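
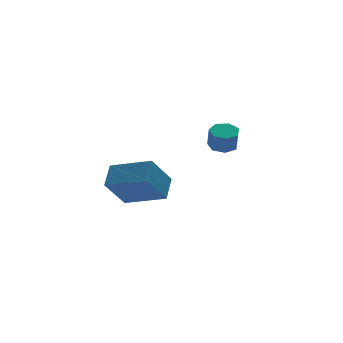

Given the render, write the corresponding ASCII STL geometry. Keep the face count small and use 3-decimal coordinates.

solid 
facet normal -0.598 -0.277 0.752
outer loop
vertex -2.161 -1.032 2.22
vertex -3.454 0.311 1.685
vertex -2.707 -1.852 1.484
endloop
endfacet
facet normal 0.667 -0.692 0.276
outer loop
vertex -1.666 -1.371 0.175
vertex -2.161 -1.032 2.22
vertex -2.707 -1.852 1.484
endloop
endfacet
facet normal -0.598 -0.277 0.752
outer loop
vertex -2.707 -1.852 1.484
vertex -3.454 0.311 1.685
vertex -4.001 -0.509 0.948
endloop
endfacet
facet normal -0.444 -0.667 -0.598
outer loop
vertex -4.001 -0.509 0.948
vertex -1.666 -1.371 0.175
vertex -2.707 -1.852 1.484
endloop
endfacet
facet normal 0.445 0.666 0.598
outer loop
vertex -2.161 -1.032 2.22
vertex -2.413 0.792 0.376
vertex -3.454 0.311 1.685
endloop
endfacet
facet normal 0.666 -0.693 0.276
outer loop
vertex -1.119 -0.551 0.912
vertex -2.161 -1.032 2.22
vertex -1.666 -1.371 0.175
endloop
endfacet
facet normal 0.444 0.667 0.599
outer loop
vertex -1.119 -0.551 0.912
vertex -2.413 0.792 0.376
vertex -2.161 -1.032 2.22
endloop
endfacet
facet normal -0.667 0.693 -0.276
outer loop
vertex -3.454 0.311 1.685
vertex -2.413 0.792 0.376
vertex -4.001 -0.509 0.948
endloop
endfacet
facet normal -0.444 -0.666 -0.599
outer loop
vertex -2.959 -0.028 -0.36
vertex -1.666 -1.371 0.175
vertex -4.001 -0.509 0.948
endloop
endfacet
facet normal -0.667 0.692 -0.277
outer loop
vertex -4.001 -0.509 0.948
vertex -2.413 0.792 0.376
vertex -2.959 -0.028 -0.36
endloop
endfacet
facet normal 0.598 0.277 -0.752
outer loop
vertex -2.959 -0.028 -0.36
vertex -1.119 -0.551 0.912
vertex -1.666 -1.371 0.175
endloop
endfacet
facet normal 0.598 0.276 -0.752
outer loop
vertex -2.413 0.792 0.376
vertex -1.119 -0.551 0.912
vertex -2.959 -0.028 -0.36
endloop
endfacet
facet normal 0.090 0.365 -0.927
outer loop
vertex 2.914 1.975 1.638
vertex 2.257 1.998 1.583
vertex 2.667 2.463 1.806
endloop
endfacet
facet normal 0.897 0.373 0.235
outer loop
vertex 2.914 1.975 1.638
vertex 2.667 2.463 1.806
vertex 2.82 1.599 2.593
endloop
endfacet
facet normal 0.898 0.372 0.233
outer loop
vertex 2.82 1.599 2.593
vertex 2.667 2.463 1.806
vertex 2.574 2.088 2.761
endloop
endfacet
facet normal -0.092 -0.365 0.927
outer loop
vertex 2.82 1.599 2.593
vertex 2.574 2.088 2.761
vertex 2.163 1.622 2.537
endloop
endfacet
facet normal 0.091 0.364 -0.927
outer loop
vertex 2.667 2.463 1.806
vertex 2.257 1.998 1.583
vertex 2.112 2.602 1.806
endloop
endfacet
facet normal 0.225 0.899 0.375
outer loop
vertex 2.667 2.463 1.806
vertex 2.112 2.602 1.806
vertex 2.574 2.088 2.761
endloop
endfacet
facet normal 0.223 0.899 0.376
outer loop
vertex 2.574 2.088 2.761
vertex 2.112 2.602 1.806
vertex 2.018 2.226 2.76
endloop
endfacet
facet normal -0.092 -0.364 0.927
outer loop
vertex 2.574 2.088 2.761
vertex 2.018 2.226 2.76
vertex 2.163 1.622 2.537
endloop
endfacet
facet normal 0.090 0.364 -0.927
outer loop
vertex 2.112 2.602 1.806
vertex 2.257 1.998 1.583
vertex 1.665 2.285 1.638
endloop
endfacet
facet normal -0.619 0.749 0.234
outer loop
vertex 2.112 2.602 1.806
vertex 1.665 2.285 1.638
vertex 2.018 2.226 2.76
endloop
endfacet
facet normal -0.619 0.749 0.234
outer loop
vertex 2.018 2.226 2.76
vertex 1.665 2.285 1.638
vertex 1.572 1.91 2.592
endloop
endfacet
facet normal -0.091 -0.364 0.927
outer loop
vertex 2.018 2.226 2.76
vertex 1.572 1.91 2.592
vertex 2.163 1.622 2.537
endloop
endfacet
facet normal 0.091 0.365 -0.927
outer loop
vertex 1.665 2.285 1.638
vertex 2.257 1.998 1.583
vertex 1.664 1.752 1.428
endloop
endfacet
facet normal -0.996 0.035 -0.083
outer loop
vertex 1.665 2.285 1.638
vertex 1.664 1.752 1.428
vertex 1.572 1.91 2.592
endloop
endfacet
facet normal -0.996 0.035 -0.083
outer loop
vertex 1.572 1.91 2.592
vertex 1.664 1.752 1.428
vertex 1.571 1.377 2.383
endloop
endfacet
facet normal -0.091 -0.363 0.927
outer loop
vertex 1.572 1.91 2.592
vertex 1.571 1.377 2.383
vertex 2.163 1.622 2.537
endloop
endfacet
facet normal 0.091 0.364 -0.927
outer loop
vertex 1.664 1.752 1.428
vertex 2.257 1.998 1.583
vertex 2.109 1.404 1.335
endloop
endfacet
facet normal -0.623 -0.706 -0.338
outer loop
vertex 1.664 1.752 1.428
vertex 2.109 1.404 1.335
vertex 1.571 1.377 2.383
endloop
endfacet
facet normal -0.623 -0.706 -0.338
outer loop
vertex 1.571 1.377 2.383
vertex 2.109 1.404 1.335
vertex 2.016 1.029 2.29
endloop
endfacet
facet normal -0.091 -0.364 0.927
outer loop
vertex 1.571 1.377 2.383
vertex 2.016 1.029 2.29
vertex 2.163 1.622 2.537
endloop
endfacet
facet normal 0.090 0.365 -0.927
outer loop
vertex 2.109 1.404 1.335
vertex 2.257 1.998 1.583
vertex 2.666 1.503 1.428
endloop
endfacet
facet normal 0.219 -0.915 -0.338
outer loop
vertex 2.109 1.404 1.335
vertex 2.666 1.503 1.428
vertex 2.016 1.029 2.29
endloop
endfacet
facet normal 0.219 -0.915 -0.338
outer loop
vertex 2.016 1.029 2.29
vertex 2.666 1.503 1.428
vertex 2.572 1.128 2.383
endloop
endfacet
facet normal -0.090 -0.364 0.927
outer loop
vertex 2.016 1.029 2.29
vertex 2.572 1.128 2.383
vertex 2.163 1.622 2.537
endloop
endfacet
facet normal 0.090 0.365 -0.927
outer loop
vertex 2.666 1.503 1.428
vertex 2.257 1.998 1.583
vertex 2.914 1.975 1.638
endloop
endfacet
facet normal 0.897 -0.435 -0.082
outer loop
vertex 2.666 1.503 1.428
vertex 2.914 1.975 1.638
vertex 2.572 1.128 2.383
endloop
endfacet
facet normal 0.897 -0.435 -0.083
outer loop
vertex 2.572 1.128 2.383
vertex 2.914 1.975 1.638
vertex 2.82 1.599 2.593
endloop
endfacet
facet normal -0.092 -0.365 0.927
outer loop
vertex 2.572 1.128 2.383
vertex 2.82 1.599 2.593
vertex 2.163 1.622 2.537
endloop
endfacet

endsolid


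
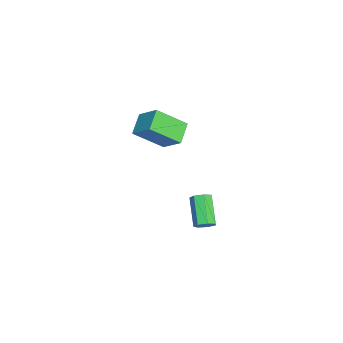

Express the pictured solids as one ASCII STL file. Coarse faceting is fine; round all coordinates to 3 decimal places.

solid 
facet normal 0.747 0.213 -0.630
outer loop
vertex 2.356 3.955 -4.018
vertex 2.039 3.791 -4.449
vertex 2.084 4.302 -4.223
endloop
endfacet
facet normal 0.361 0.668 0.651
outer loop
vertex 2.356 3.955 -4.018
vertex 2.084 4.302 -4.223
vertex 1.079 3.593 -2.94
endloop
endfacet
facet normal 0.360 0.668 0.651
outer loop
vertex 1.079 3.593 -2.94
vertex 2.084 4.302 -4.223
vertex 0.807 3.939 -3.145
endloop
endfacet
facet normal -0.746 -0.212 0.631
outer loop
vertex 1.079 3.593 -2.94
vertex 0.807 3.939 -3.145
vertex 0.761 3.429 -3.371
endloop
endfacet
facet normal 0.747 0.213 -0.630
outer loop
vertex 2.084 4.302 -4.223
vertex 2.039 3.791 -4.449
vertex 1.778 4.264 -4.599
endloop
endfacet
facet normal -0.213 0.974 0.075
outer loop
vertex 2.084 4.302 -4.223
vertex 1.778 4.264 -4.599
vertex 0.807 3.939 -3.145
endloop
endfacet
facet normal -0.213 0.974 0.075
outer loop
vertex 0.807 3.939 -3.145
vertex 1.778 4.264 -4.599
vertex 0.501 3.901 -3.521
endloop
endfacet
facet normal -0.747 -0.212 0.630
outer loop
vertex 0.807 3.939 -3.145
vertex 0.501 3.901 -3.521
vertex 0.761 3.429 -3.371
endloop
endfacet
facet normal 0.746 0.212 -0.631
outer loop
vertex 1.778 4.264 -4.599
vertex 2.039 3.791 -4.449
vertex 1.668 3.87 -4.861
endloop
endfacet
facet normal -0.626 0.545 -0.558
outer loop
vertex 1.778 4.264 -4.599
vertex 1.668 3.87 -4.861
vertex 0.501 3.901 -3.521
endloop
endfacet
facet normal -0.625 0.546 -0.557
outer loop
vertex 0.501 3.901 -3.521
vertex 1.668 3.87 -4.861
vertex 0.391 3.507 -3.784
endloop
endfacet
facet normal -0.747 -0.212 0.630
outer loop
vertex 0.501 3.901 -3.521
vertex 0.391 3.507 -3.784
vertex 0.761 3.429 -3.371
endloop
endfacet
facet normal 0.746 0.213 -0.631
outer loop
vertex 1.668 3.87 -4.861
vertex 2.039 3.791 -4.449
vertex 1.837 3.417 -4.814
endloop
endfacet
facet normal -0.567 -0.291 -0.770
outer loop
vertex 1.668 3.87 -4.861
vertex 1.837 3.417 -4.814
vertex 0.391 3.507 -3.784
endloop
endfacet
facet normal -0.567 -0.293 -0.770
outer loop
vertex 0.391 3.507 -3.784
vertex 1.837 3.417 -4.814
vertex 0.56 3.054 -3.736
endloop
endfacet
facet normal -0.747 -0.212 0.630
outer loop
vertex 0.391 3.507 -3.784
vertex 0.56 3.054 -3.736
vertex 0.761 3.429 -3.371
endloop
endfacet
facet normal 0.747 0.212 -0.630
outer loop
vertex 1.837 3.417 -4.814
vertex 2.039 3.791 -4.449
vertex 2.158 3.246 -4.491
endloop
endfacet
facet normal -0.081 -0.912 -0.403
outer loop
vertex 1.837 3.417 -4.814
vertex 2.158 3.246 -4.491
vertex 0.56 3.054 -3.736
endloop
endfacet
facet normal -0.081 -0.912 -0.403
outer loop
vertex 0.56 3.054 -3.736
vertex 2.158 3.246 -4.491
vertex 0.881 2.883 -3.413
endloop
endfacet
facet normal -0.747 -0.213 0.630
outer loop
vertex 0.56 3.054 -3.736
vertex 0.881 2.883 -3.413
vertex 0.761 3.429 -3.371
endloop
endfacet
facet normal 0.747 0.212 -0.630
outer loop
vertex 2.158 3.246 -4.491
vertex 2.039 3.791 -4.449
vertex 2.389 3.485 -4.137
endloop
endfacet
facet normal 0.465 -0.844 0.267
outer loop
vertex 2.158 3.246 -4.491
vertex 2.389 3.485 -4.137
vertex 0.881 2.883 -3.413
endloop
endfacet
facet normal 0.465 -0.843 0.268
outer loop
vertex 0.881 2.883 -3.413
vertex 2.389 3.485 -4.137
vertex 1.112 3.123 -3.059
endloop
endfacet
facet normal -0.746 -0.213 0.631
outer loop
vertex 0.881 2.883 -3.413
vertex 1.112 3.123 -3.059
vertex 0.761 3.429 -3.371
endloop
endfacet
facet normal 0.747 0.212 -0.630
outer loop
vertex 2.389 3.485 -4.137
vertex 2.039 3.791 -4.449
vertex 2.356 3.955 -4.018
endloop
endfacet
facet normal 0.662 -0.140 0.737
outer loop
vertex 2.389 3.485 -4.137
vertex 2.356 3.955 -4.018
vertex 1.112 3.123 -3.059
endloop
endfacet
facet normal 0.662 -0.140 0.737
outer loop
vertex 1.112 3.123 -3.059
vertex 2.356 3.955 -4.018
vertex 1.079 3.593 -2.94
endloop
endfacet
facet normal -0.746 -0.212 0.631
outer loop
vertex 1.112 3.123 -3.059
vertex 1.079 3.593 -2.94
vertex 0.761 3.429 -3.371
endloop
endfacet
facet normal -0.452 -0.641 -0.620
outer loop
vertex 1.62 0.261 1.612
vertex 0.559 0.43 2.211
vertex 1.195 1.673 0.462
endloop
endfacet
facet normal 0.863 -0.137 -0.487
outer loop
vertex 1.841 2.59 1.349
vertex 1.62 0.261 1.612
vertex 1.195 1.673 0.462
endloop
endfacet
facet normal -0.452 -0.641 -0.620
outer loop
vertex 1.195 1.673 0.462
vertex 0.559 0.43 2.211
vertex 0.134 1.842 1.061
endloop
endfacet
facet normal -0.227 0.755 -0.615
outer loop
vertex 0.134 1.842 1.061
vertex 1.841 2.59 1.349
vertex 1.195 1.673 0.462
endloop
endfacet
facet normal 0.227 -0.755 0.615
outer loop
vertex 1.62 0.261 1.612
vertex 1.205 1.347 3.098
vertex 0.559 0.43 2.211
endloop
endfacet
facet normal 0.863 -0.137 -0.487
outer loop
vertex 2.266 1.178 2.499
vertex 1.62 0.261 1.612
vertex 1.841 2.59 1.349
endloop
endfacet
facet normal 0.227 -0.755 0.615
outer loop
vertex 2.266 1.178 2.499
vertex 1.205 1.347 3.098
vertex 1.62 0.261 1.612
endloop
endfacet
facet normal -0.863 0.137 0.487
outer loop
vertex 0.559 0.43 2.211
vertex 1.205 1.347 3.098
vertex 0.134 1.842 1.061
endloop
endfacet
facet normal -0.227 0.755 -0.615
outer loop
vertex 0.78 2.759 1.948
vertex 1.841 2.59 1.349
vertex 0.134 1.842 1.061
endloop
endfacet
facet normal -0.863 0.137 0.487
outer loop
vertex 0.134 1.842 1.061
vertex 1.205 1.347 3.098
vertex 0.78 2.759 1.948
endloop
endfacet
facet normal 0.452 0.641 0.620
outer loop
vertex 0.78 2.759 1.948
vertex 2.266 1.178 2.499
vertex 1.841 2.59 1.349
endloop
endfacet
facet normal 0.452 0.641 0.620
outer loop
vertex 1.205 1.347 3.098
vertex 2.266 1.178 2.499
vertex 0.78 2.759 1.948
endloop
endfacet

endsolid


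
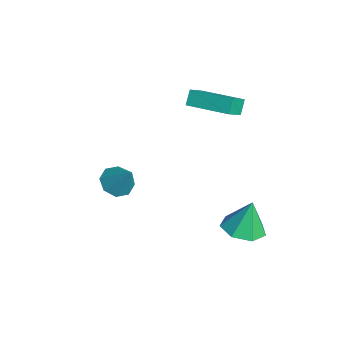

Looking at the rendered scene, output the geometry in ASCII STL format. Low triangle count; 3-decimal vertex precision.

solid 
facet normal 0.039 -0.249 -0.968
outer loop
vertex 3.285 0.597 -3.707
vertex 2.573 1.323 -3.923
vertex 3.608 1.416 -3.905
endloop
endfacet
facet normal 0.793 -0.171 0.585
outer loop
vertex 3.285 0.597 -3.707
vertex 3.608 1.416 -3.905
vertex 2.507 1.737 -2.317
endloop
endfacet
facet normal 0.039 -0.249 -0.968
outer loop
vertex 3.608 1.416 -3.905
vertex 2.573 1.323 -3.923
vertex 3.152 2.165 -4.116
endloop
endfacet
facet normal 0.731 0.556 0.395
outer loop
vertex 3.608 1.416 -3.905
vertex 3.152 2.165 -4.116
vertex 2.507 1.737 -2.317
endloop
endfacet
facet normal 0.039 -0.249 -0.968
outer loop
vertex 3.152 2.165 -4.116
vertex 2.573 1.323 -3.923
vertex 2.259 2.28 -4.182
endloop
endfacet
facet normal 0.104 0.959 0.265
outer loop
vertex 3.152 2.165 -4.116
vertex 2.259 2.28 -4.182
vertex 2.507 1.737 -2.317
endloop
endfacet
facet normal 0.039 -0.249 -0.968
outer loop
vertex 2.259 2.28 -4.182
vertex 2.573 1.323 -3.923
vertex 1.602 1.675 -4.053
endloop
endfacet
facet normal -0.615 0.731 0.295
outer loop
vertex 2.259 2.28 -4.182
vertex 1.602 1.675 -4.053
vertex 2.507 1.737 -2.317
endloop
endfacet
facet normal 0.039 -0.249 -0.968
outer loop
vertex 1.602 1.675 -4.053
vertex 2.573 1.323 -3.923
vertex 1.676 0.804 -3.826
endloop
endfacet
facet normal -0.887 0.045 0.461
outer loop
vertex 1.602 1.675 -4.053
vertex 1.676 0.804 -3.826
vertex 2.507 1.737 -2.317
endloop
endfacet
facet normal 0.040 -0.249 -0.968
outer loop
vertex 1.676 0.804 -3.826
vertex 2.573 1.323 -3.923
vertex 2.425 0.325 -3.672
endloop
endfacet
facet normal -0.504 -0.583 0.638
outer loop
vertex 1.676 0.804 -3.826
vertex 2.425 0.325 -3.672
vertex 2.507 1.737 -2.317
endloop
endfacet
facet normal 0.039 -0.249 -0.968
outer loop
vertex 2.425 0.325 -3.672
vertex 2.573 1.323 -3.923
vertex 3.285 0.597 -3.707
endloop
endfacet
facet normal 0.243 -0.679 0.693
outer loop
vertex 2.425 0.325 -3.672
vertex 3.285 0.597 -3.707
vertex 2.507 1.737 -2.317
endloop
endfacet
facet normal -0.540 0.582 -0.609
outer loop
vertex -2.923 1.03 0.932
vertex -1.513 2.546 1.131
vertex -2.509 0.73 0.278
endloop
endfacet
facet normal -0.678 -0.729 -0.095
outer loop
vertex -1.807 -0.026 1.069
vertex -2.923 1.03 0.932
vertex -2.509 0.73 0.278
endloop
endfacet
facet normal -0.540 0.582 -0.608
outer loop
vertex -2.509 0.73 0.278
vertex -1.513 2.546 1.131
vertex -1.099 2.247 0.477
endloop
endfacet
facet normal 0.499 -0.361 -0.788
outer loop
vertex -1.099 2.247 0.477
vertex -1.807 -0.026 1.069
vertex -2.509 0.73 0.278
endloop
endfacet
facet normal -0.499 0.361 0.788
outer loop
vertex -2.923 1.03 0.932
vertex -0.811 1.79 1.922
vertex -1.513 2.546 1.131
endloop
endfacet
facet normal -0.678 -0.729 -0.096
outer loop
vertex -2.221 0.273 1.723
vertex -2.923 1.03 0.932
vertex -1.807 -0.026 1.069
endloop
endfacet
facet normal -0.499 0.361 0.788
outer loop
vertex -2.221 0.273 1.723
vertex -0.811 1.79 1.922
vertex -2.923 1.03 0.932
endloop
endfacet
facet normal 0.678 0.729 0.096
outer loop
vertex -1.513 2.546 1.131
vertex -0.811 1.79 1.922
vertex -1.099 2.247 0.477
endloop
endfacet
facet normal 0.499 -0.361 -0.788
outer loop
vertex -0.397 1.49 1.268
vertex -1.807 -0.026 1.069
vertex -1.099 2.247 0.477
endloop
endfacet
facet normal 0.678 0.729 0.095
outer loop
vertex -1.099 2.247 0.477
vertex -0.811 1.79 1.922
vertex -0.397 1.49 1.268
endloop
endfacet
facet normal 0.540 -0.582 0.608
outer loop
vertex -0.397 1.49 1.268
vertex -2.221 0.273 1.723
vertex -1.807 -0.026 1.069
endloop
endfacet
facet normal 0.540 -0.582 0.609
outer loop
vertex -0.811 1.79 1.922
vertex -2.221 0.273 1.723
vertex -0.397 1.49 1.268
endloop
endfacet
facet normal -0.534 -0.292 -0.794
outer loop
vertex 2.153 -4.1 -0.835
vertex 1.479 -3.884 -0.461
vertex 2.0 -3.518 -0.946
endloop
endfacet
facet normal 0.959 0.218 -0.180
outer loop
vertex 2.153 -4.1 -0.835
vertex 2.0 -3.518 -0.946
vertex 2.301 -3.436 0.761
endloop
endfacet
facet normal -0.533 -0.292 -0.794
outer loop
vertex 2.0 -3.518 -0.946
vertex 1.479 -3.884 -0.461
vertex 1.541 -3.15 -0.773
endloop
endfacet
facet normal 0.586 0.798 -0.142
outer loop
vertex 2.0 -3.518 -0.946
vertex 1.541 -3.15 -0.773
vertex 2.301 -3.436 0.761
endloop
endfacet
facet normal -0.534 -0.292 -0.793
outer loop
vertex 1.541 -3.15 -0.773
vertex 1.479 -3.884 -0.461
vertex 1.047 -3.213 -0.417
endloop
endfacet
facet normal 0.005 0.983 0.181
outer loop
vertex 1.541 -3.15 -0.773
vertex 1.047 -3.213 -0.417
vertex 2.301 -3.436 0.761
endloop
endfacet
facet normal -0.533 -0.291 -0.795
outer loop
vertex 1.047 -3.213 -0.417
vertex 1.479 -3.884 -0.461
vertex 0.805 -3.669 -0.088
endloop
endfacet
facet normal -0.444 0.667 0.598
outer loop
vertex 1.047 -3.213 -0.417
vertex 0.805 -3.669 -0.088
vertex 2.301 -3.436 0.761
endloop
endfacet
facet normal -0.533 -0.292 -0.794
outer loop
vertex 0.805 -3.669 -0.088
vertex 1.479 -3.884 -0.461
vertex 0.959 -4.251 0.023
endloop
endfacet
facet normal -0.497 0.034 0.867
outer loop
vertex 0.805 -3.669 -0.088
vertex 0.959 -4.251 0.023
vertex 2.301 -3.436 0.761
endloop
endfacet
facet normal -0.534 -0.291 -0.794
outer loop
vertex 0.959 -4.251 0.023
vertex 1.479 -3.884 -0.461
vertex 1.417 -4.619 -0.15
endloop
endfacet
facet normal -0.125 -0.545 0.829
outer loop
vertex 0.959 -4.251 0.023
vertex 1.417 -4.619 -0.15
vertex 2.301 -3.436 0.761
endloop
endfacet
facet normal -0.534 -0.291 -0.794
outer loop
vertex 1.417 -4.619 -0.15
vertex 1.479 -3.884 -0.461
vertex 1.911 -4.556 -0.505
endloop
endfacet
facet normal 0.457 -0.731 0.506
outer loop
vertex 1.417 -4.619 -0.15
vertex 1.911 -4.556 -0.505
vertex 2.301 -3.436 0.761
endloop
endfacet
facet normal -0.534 -0.291 -0.794
outer loop
vertex 1.911 -4.556 -0.505
vertex 1.479 -3.884 -0.461
vertex 2.153 -4.1 -0.835
endloop
endfacet
facet normal 0.905 -0.416 0.089
outer loop
vertex 1.911 -4.556 -0.505
vertex 2.153 -4.1 -0.835
vertex 2.301 -3.436 0.761
endloop
endfacet

endsolid


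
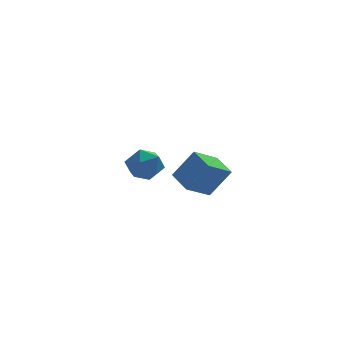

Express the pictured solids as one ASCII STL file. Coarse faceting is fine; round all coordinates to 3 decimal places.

solid 
facet normal -0.559 0.036 -0.829
outer loop
vertex 2.768 -5.039 -2.246
vertex 2.131 -3.713 -1.759
vertex 4.0 -4.156 -3.038
endloop
endfacet
facet normal 0.411 -0.856 -0.314
outer loop
vertex 5.089 -4.227 -1.421
vertex 2.768 -5.039 -2.246
vertex 4.0 -4.156 -3.038
endloop
endfacet
facet normal -0.558 0.037 -0.829
outer loop
vertex 4.0 -4.156 -3.038
vertex 2.131 -3.713 -1.759
vertex 3.363 -2.83 -2.55
endloop
endfacet
facet normal 0.721 0.516 -0.463
outer loop
vertex 3.363 -2.83 -2.55
vertex 5.089 -4.227 -1.421
vertex 4.0 -4.156 -3.038
endloop
endfacet
facet normal -0.721 -0.516 0.463
outer loop
vertex 2.768 -5.039 -2.246
vertex 3.22 -3.784 -0.142
vertex 2.131 -3.713 -1.759
endloop
endfacet
facet normal 0.411 -0.856 -0.315
outer loop
vertex 3.857 -5.11 -0.63
vertex 2.768 -5.039 -2.246
vertex 5.089 -4.227 -1.421
endloop
endfacet
facet normal -0.720 -0.516 0.463
outer loop
vertex 3.857 -5.11 -0.63
vertex 3.22 -3.784 -0.142
vertex 2.768 -5.039 -2.246
endloop
endfacet
facet normal -0.411 0.856 0.315
outer loop
vertex 2.131 -3.713 -1.759
vertex 3.22 -3.784 -0.142
vertex 3.363 -2.83 -2.55
endloop
endfacet
facet normal 0.721 0.516 -0.463
outer loop
vertex 4.452 -2.901 -0.934
vertex 5.089 -4.227 -1.421
vertex 3.363 -2.83 -2.55
endloop
endfacet
facet normal -0.411 0.856 0.315
outer loop
vertex 3.363 -2.83 -2.55
vertex 3.22 -3.784 -0.142
vertex 4.452 -2.901 -0.934
endloop
endfacet
facet normal 0.558 -0.036 0.829
outer loop
vertex 4.452 -2.901 -0.934
vertex 3.857 -5.11 -0.63
vertex 5.089 -4.227 -1.421
endloop
endfacet
facet normal 0.559 -0.036 0.829
outer loop
vertex 3.22 -3.784 -0.142
vertex 3.857 -5.11 -0.63
vertex 4.452 -2.901 -0.934
endloop
endfacet
facet normal 0.409 0.156 0.899
outer loop
vertex 1.569 3.41 -2.844
vertex 0.718 2.75 -2.342
vertex 1.725 2.239 -2.712
endloop
endfacet
facet normal 0.907 0.165 0.388
outer loop
vertex 1.569 3.41 -2.844
vertex 1.725 2.239 -2.712
vertex 2.059 2.774 -3.72
endloop
endfacet
facet normal 0.733 0.675 -0.080
outer loop
vertex 1.569 3.41 -2.844
vertex 2.059 2.774 -3.72
vertex 1.258 3.614 -3.972
endloop
endfacet
facet normal 0.129 0.981 0.142
outer loop
vertex 1.569 3.41 -2.844
vertex 1.258 3.614 -3.972
vertex 0.43 3.6 -3.121
endloop
endfacet
facet normal -0.072 0.661 0.747
outer loop
vertex 1.569 3.41 -2.844
vertex 0.43 3.6 -3.121
vertex 0.718 2.75 -2.342
endloop
endfacet
facet normal 0.885 -0.463 0.048
outer loop
vertex 2.059 2.774 -3.72
vertex 1.725 2.239 -2.712
vertex 1.51 1.72 -3.759
endloop
endfacet
facet normal 0.079 -0.477 0.875
outer loop
vertex 1.725 2.239 -2.712
vertex 0.718 2.75 -2.342
vertex 0.682 1.706 -2.908
endloop
endfacet
facet normal -0.698 0.340 0.630
outer loop
vertex 0.718 2.75 -2.342
vertex 0.43 3.6 -3.121
vertex -0.119 2.546 -3.16
endloop
endfacet
facet normal -0.374 0.859 -0.349
outer loop
vertex 0.43 3.6 -3.121
vertex 1.258 3.614 -3.972
vertex 0.215 3.081 -4.168
endloop
endfacet
facet normal 0.604 0.364 -0.709
outer loop
vertex 1.258 3.614 -3.972
vertex 2.059 2.774 -3.72
vertex 1.222 2.57 -4.538
endloop
endfacet
facet normal -0.129 -0.981 -0.142
outer loop
vertex 0.371 1.91 -4.036
vertex 1.51 1.72 -3.759
vertex 0.682 1.706 -2.908
endloop
endfacet
facet normal -0.733 -0.675 0.080
outer loop
vertex 0.371 1.91 -4.036
vertex 0.682 1.706 -2.908
vertex -0.119 2.546 -3.16
endloop
endfacet
facet normal -0.907 -0.165 -0.388
outer loop
vertex 0.371 1.91 -4.036
vertex -0.119 2.546 -3.16
vertex 0.215 3.081 -4.168
endloop
endfacet
facet normal -0.409 -0.156 -0.899
outer loop
vertex 0.371 1.91 -4.036
vertex 0.215 3.081 -4.168
vertex 1.222 2.57 -4.538
endloop
endfacet
facet normal 0.072 -0.661 -0.747
outer loop
vertex 0.371 1.91 -4.036
vertex 1.222 2.57 -4.538
vertex 1.51 1.72 -3.759
endloop
endfacet
facet normal 0.374 -0.859 0.349
outer loop
vertex 0.682 1.706 -2.908
vertex 1.51 1.72 -3.759
vertex 1.725 2.239 -2.712
endloop
endfacet
facet normal -0.604 -0.364 0.709
outer loop
vertex -0.119 2.546 -3.16
vertex 0.682 1.706 -2.908
vertex 0.718 2.75 -2.342
endloop
endfacet
facet normal -0.885 0.463 -0.048
outer loop
vertex 0.215 3.081 -4.168
vertex -0.119 2.546 -3.16
vertex 0.43 3.6 -3.121
endloop
endfacet
facet normal -0.079 0.477 -0.875
outer loop
vertex 1.222 2.57 -4.538
vertex 0.215 3.081 -4.168
vertex 1.258 3.614 -3.972
endloop
endfacet
facet normal 0.698 -0.340 -0.630
outer loop
vertex 1.51 1.72 -3.759
vertex 1.222 2.57 -4.538
vertex 2.059 2.774 -3.72
endloop
endfacet

endsolid


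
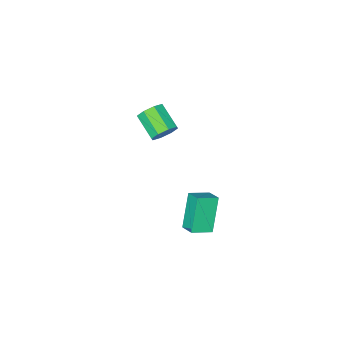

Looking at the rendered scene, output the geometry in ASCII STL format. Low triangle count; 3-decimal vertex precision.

solid 
facet normal 0.113 0.877 -0.467
outer loop
vertex 1.522 -2.404 -0.447
vertex 0.896 -2.609 -0.984
vertex 0.938 -2.214 -0.232
endloop
endfacet
facet normal 0.426 0.381 0.821
outer loop
vertex 1.522 -2.404 -0.447
vertex 0.938 -2.214 -0.232
vertex 1.33 -3.887 0.341
endloop
endfacet
facet normal 0.426 0.381 0.821
outer loop
vertex 1.33 -3.887 0.341
vertex 0.938 -2.214 -0.232
vertex 0.746 -3.697 0.556
endloop
endfacet
facet normal -0.114 -0.877 0.466
outer loop
vertex 1.33 -3.887 0.341
vertex 0.746 -3.697 0.556
vertex 0.704 -4.091 -0.196
endloop
endfacet
facet normal 0.113 0.877 -0.467
outer loop
vertex 0.938 -2.214 -0.232
vertex 0.896 -2.609 -0.984
vertex 0.329 -2.256 -0.458
endloop
endfacet
facet normal -0.335 0.476 0.814
outer loop
vertex 0.938 -2.214 -0.232
vertex 0.329 -2.256 -0.458
vertex 0.746 -3.697 0.556
endloop
endfacet
facet normal -0.334 0.476 0.814
outer loop
vertex 0.746 -3.697 0.556
vertex 0.329 -2.256 -0.458
vertex 0.138 -3.738 0.33
endloop
endfacet
facet normal -0.114 -0.877 0.466
outer loop
vertex 0.746 -3.697 0.556
vertex 0.138 -3.738 0.33
vertex 0.704 -4.091 -0.196
endloop
endfacet
facet normal 0.114 0.877 -0.466
outer loop
vertex 0.329 -2.256 -0.458
vertex 0.896 -2.609 -0.984
vertex 0.052 -2.504 -0.992
endloop
endfacet
facet normal -0.898 0.291 0.330
outer loop
vertex 0.329 -2.256 -0.458
vertex 0.052 -2.504 -0.992
vertex 0.138 -3.738 0.33
endloop
endfacet
facet normal -0.898 0.291 0.330
outer loop
vertex 0.138 -3.738 0.33
vertex 0.052 -2.504 -0.992
vertex -0.139 -3.986 -0.204
endloop
endfacet
facet normal -0.114 -0.877 0.466
outer loop
vertex 0.138 -3.738 0.33
vertex -0.139 -3.986 -0.204
vertex 0.704 -4.091 -0.196
endloop
endfacet
facet normal 0.114 0.878 -0.466
outer loop
vertex 0.052 -2.504 -0.992
vertex 0.896 -2.609 -0.984
vertex 0.27 -2.813 -1.521
endloop
endfacet
facet normal -0.935 -0.064 -0.348
outer loop
vertex 0.052 -2.504 -0.992
vertex 0.27 -2.813 -1.521
vertex -0.139 -3.986 -0.204
endloop
endfacet
facet normal -0.936 -0.063 -0.347
outer loop
vertex -0.139 -3.986 -0.204
vertex 0.27 -2.813 -1.521
vertex 0.078 -4.296 -0.733
endloop
endfacet
facet normal -0.114 -0.877 0.467
outer loop
vertex -0.139 -3.986 -0.204
vertex 0.078 -4.296 -0.733
vertex 0.704 -4.091 -0.196
endloop
endfacet
facet normal 0.114 0.877 -0.466
outer loop
vertex 0.27 -2.813 -1.521
vertex 0.896 -2.609 -0.984
vertex 0.854 -3.003 -1.736
endloop
endfacet
facet normal -0.426 -0.381 -0.821
outer loop
vertex 0.27 -2.813 -1.521
vertex 0.854 -3.003 -1.736
vertex 0.078 -4.296 -0.733
endloop
endfacet
facet normal -0.426 -0.381 -0.821
outer loop
vertex 0.078 -4.296 -0.733
vertex 0.854 -3.003 -1.736
vertex 0.662 -4.486 -0.948
endloop
endfacet
facet normal -0.113 -0.877 0.467
outer loop
vertex 0.078 -4.296 -0.733
vertex 0.662 -4.486 -0.948
vertex 0.704 -4.091 -0.196
endloop
endfacet
facet normal 0.114 0.877 -0.466
outer loop
vertex 0.854 -3.003 -1.736
vertex 0.896 -2.609 -0.984
vertex 1.462 -2.962 -1.51
endloop
endfacet
facet normal 0.334 -0.476 -0.814
outer loop
vertex 0.854 -3.003 -1.736
vertex 1.462 -2.962 -1.51
vertex 0.662 -4.486 -0.948
endloop
endfacet
facet normal 0.335 -0.476 -0.813
outer loop
vertex 0.662 -4.486 -0.948
vertex 1.462 -2.962 -1.51
vertex 1.271 -4.444 -0.722
endloop
endfacet
facet normal -0.113 -0.877 0.467
outer loop
vertex 0.662 -4.486 -0.948
vertex 1.271 -4.444 -0.722
vertex 0.704 -4.091 -0.196
endloop
endfacet
facet normal 0.114 0.877 -0.466
outer loop
vertex 1.462 -2.962 -1.51
vertex 0.896 -2.609 -0.984
vertex 1.739 -2.714 -0.976
endloop
endfacet
facet normal 0.898 -0.291 -0.330
outer loop
vertex 1.462 -2.962 -1.51
vertex 1.739 -2.714 -0.976
vertex 1.271 -4.444 -0.722
endloop
endfacet
facet normal 0.898 -0.291 -0.330
outer loop
vertex 1.271 -4.444 -0.722
vertex 1.739 -2.714 -0.976
vertex 1.548 -4.196 -0.188
endloop
endfacet
facet normal -0.114 -0.877 0.466
outer loop
vertex 1.271 -4.444 -0.722
vertex 1.548 -4.196 -0.188
vertex 0.704 -4.091 -0.196
endloop
endfacet
facet normal 0.114 0.877 -0.467
outer loop
vertex 1.739 -2.714 -0.976
vertex 0.896 -2.609 -0.984
vertex 1.522 -2.404 -0.447
endloop
endfacet
facet normal 0.936 0.064 0.347
outer loop
vertex 1.739 -2.714 -0.976
vertex 1.522 -2.404 -0.447
vertex 1.548 -4.196 -0.188
endloop
endfacet
facet normal 0.935 0.064 0.348
outer loop
vertex 1.548 -4.196 -0.188
vertex 1.522 -2.404 -0.447
vertex 1.33 -3.887 0.341
endloop
endfacet
facet normal -0.114 -0.878 0.466
outer loop
vertex 1.548 -4.196 -0.188
vertex 1.33 -3.887 0.341
vertex 0.704 -4.091 -0.196
endloop
endfacet
facet normal -0.882 0.299 -0.365
outer loop
vertex 2.447 2.909 -0.648
vertex 2.577 3.774 -0.252
vertex 3.423 3.587 -2.451
endloop
endfacet
facet normal -0.136 -0.901 -0.412
outer loop
vertex 4.543 3.206 -1.988
vertex 2.447 2.909 -0.648
vertex 3.423 3.587 -2.451
endloop
endfacet
facet normal -0.881 0.300 -0.365
outer loop
vertex 3.423 3.587 -2.451
vertex 2.577 3.774 -0.252
vertex 3.554 4.452 -2.055
endloop
endfacet
facet normal 0.452 0.314 -0.835
outer loop
vertex 3.554 4.452 -2.055
vertex 4.543 3.206 -1.988
vertex 3.423 3.587 -2.451
endloop
endfacet
facet normal -0.452 -0.314 0.835
outer loop
vertex 2.447 2.909 -0.648
vertex 3.697 3.393 0.211
vertex 2.577 3.774 -0.252
endloop
endfacet
facet normal -0.136 -0.901 -0.412
outer loop
vertex 3.566 2.528 -0.185
vertex 2.447 2.909 -0.648
vertex 4.543 3.206 -1.988
endloop
endfacet
facet normal -0.452 -0.314 0.835
outer loop
vertex 3.566 2.528 -0.185
vertex 3.697 3.393 0.211
vertex 2.447 2.909 -0.648
endloop
endfacet
facet normal 0.136 0.901 0.412
outer loop
vertex 2.577 3.774 -0.252
vertex 3.697 3.393 0.211
vertex 3.554 4.452 -2.055
endloop
endfacet
facet normal 0.452 0.314 -0.835
outer loop
vertex 4.673 4.071 -1.592
vertex 4.543 3.206 -1.988
vertex 3.554 4.452 -2.055
endloop
endfacet
facet normal 0.136 0.901 0.412
outer loop
vertex 3.554 4.452 -2.055
vertex 3.697 3.393 0.211
vertex 4.673 4.071 -1.592
endloop
endfacet
facet normal 0.881 -0.300 0.365
outer loop
vertex 4.673 4.071 -1.592
vertex 3.566 2.528 -0.185
vertex 4.543 3.206 -1.988
endloop
endfacet
facet normal 0.882 -0.300 0.364
outer loop
vertex 3.697 3.393 0.211
vertex 3.566 2.528 -0.185
vertex 4.673 4.071 -1.592
endloop
endfacet

endsolid


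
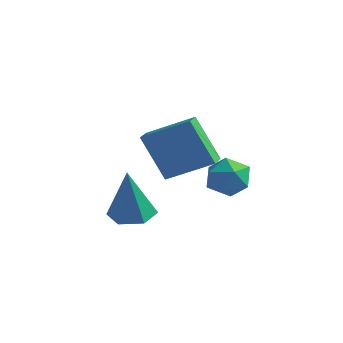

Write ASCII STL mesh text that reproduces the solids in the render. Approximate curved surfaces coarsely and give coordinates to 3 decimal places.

solid 
facet normal -0.504 -0.007 0.864
outer loop
vertex -0.374 1.908 0.082
vertex -0.63 2.652 -0.061
vertex -1.987 1.172 -0.865
endloop
endfacet
facet normal 0.320 -0.931 0.178
outer loop
vertex -0.93 1.188 -2.679
vertex -0.374 1.908 0.082
vertex -1.987 1.172 -0.865
endloop
endfacet
facet normal -0.504 -0.007 0.864
outer loop
vertex -1.987 1.172 -0.865
vertex -0.63 2.652 -0.061
vertex -2.243 1.916 -1.008
endloop
endfacet
facet normal -0.802 -0.367 -0.471
outer loop
vertex -2.243 1.916 -1.008
vertex -0.93 1.188 -2.679
vertex -1.987 1.172 -0.865
endloop
endfacet
facet normal 0.802 0.367 0.471
outer loop
vertex -0.374 1.908 0.082
vertex 0.427 2.668 -1.875
vertex -0.63 2.652 -0.061
endloop
endfacet
facet normal 0.320 -0.931 0.178
outer loop
vertex 0.683 1.924 -1.732
vertex -0.374 1.908 0.082
vertex -0.93 1.188 -2.679
endloop
endfacet
facet normal 0.802 0.367 0.471
outer loop
vertex 0.683 1.924 -1.732
vertex 0.427 2.668 -1.875
vertex -0.374 1.908 0.082
endloop
endfacet
facet normal -0.320 0.931 -0.178
outer loop
vertex -0.63 2.652 -0.061
vertex 0.427 2.668 -1.875
vertex -2.243 1.916 -1.008
endloop
endfacet
facet normal -0.802 -0.367 -0.471
outer loop
vertex -1.186 1.932 -2.822
vertex -0.93 1.188 -2.679
vertex -2.243 1.916 -1.008
endloop
endfacet
facet normal -0.320 0.931 -0.178
outer loop
vertex -2.243 1.916 -1.008
vertex 0.427 2.668 -1.875
vertex -1.186 1.932 -2.822
endloop
endfacet
facet normal 0.504 0.007 -0.864
outer loop
vertex -1.186 1.932 -2.822
vertex 0.683 1.924 -1.732
vertex -0.93 1.188 -2.679
endloop
endfacet
facet normal 0.504 0.007 -0.864
outer loop
vertex 0.427 2.668 -1.875
vertex 0.683 1.924 -1.732
vertex -1.186 1.932 -2.822
endloop
endfacet
facet normal -0.625 0.472 0.621
outer loop
vertex -0.58 3.466 -2.929
vertex 0.111 3.511 -2.268
vertex 0.011 4.218 -2.906
endloop
endfacet
facet normal -0.784 0.618 -0.060
outer loop
vertex -0.58 3.466 -2.929
vertex 0.011 4.218 -2.906
vertex -0.233 3.827 -3.744
endloop
endfacet
facet normal -0.920 0.000 -0.392
outer loop
vertex -0.58 3.466 -2.929
vertex -0.233 3.827 -3.744
vertex -0.284 2.879 -3.625
endloop
endfacet
facet normal -0.846 -0.526 0.084
outer loop
vertex -0.58 3.466 -2.929
vertex -0.284 2.879 -3.625
vertex -0.072 2.684 -2.713
endloop
endfacet
facet normal -0.664 -0.235 0.710
outer loop
vertex -0.58 3.466 -2.929
vertex -0.072 2.684 -2.713
vertex 0.111 3.511 -2.268
endloop
endfacet
facet normal -0.207 0.908 -0.364
outer loop
vertex -0.233 3.827 -3.744
vertex 0.011 4.218 -2.906
vertex 0.672 4.096 -3.587
endloop
endfacet
facet normal 0.049 0.673 0.738
outer loop
vertex 0.011 4.218 -2.906
vertex 0.111 3.511 -2.268
vertex 0.884 3.901 -2.675
endloop
endfacet
facet normal -0.013 -0.472 0.882
outer loop
vertex 0.111 3.511 -2.268
vertex -0.072 2.684 -2.713
vertex 0.833 2.953 -2.556
endloop
endfacet
facet normal -0.308 -0.943 -0.130
outer loop
vertex -0.072 2.684 -2.713
vertex -0.284 2.879 -3.625
vertex 0.589 2.562 -3.394
endloop
endfacet
facet normal -0.428 -0.090 -0.899
outer loop
vertex -0.284 2.879 -3.625
vertex -0.233 3.827 -3.744
vertex 0.489 3.269 -4.032
endloop
endfacet
facet normal 0.846 0.526 -0.084
outer loop
vertex 1.18 3.314 -3.371
vertex 0.672 4.096 -3.587
vertex 0.884 3.901 -2.675
endloop
endfacet
facet normal 0.920 -0.000 0.392
outer loop
vertex 1.18 3.314 -3.371
vertex 0.884 3.901 -2.675
vertex 0.833 2.953 -2.556
endloop
endfacet
facet normal 0.784 -0.618 0.060
outer loop
vertex 1.18 3.314 -3.371
vertex 0.833 2.953 -2.556
vertex 0.589 2.562 -3.394
endloop
endfacet
facet normal 0.625 -0.472 -0.621
outer loop
vertex 1.18 3.314 -3.371
vertex 0.589 2.562 -3.394
vertex 0.489 3.269 -4.032
endloop
endfacet
facet normal 0.664 0.235 -0.710
outer loop
vertex 1.18 3.314 -3.371
vertex 0.489 3.269 -4.032
vertex 0.672 4.096 -3.587
endloop
endfacet
facet normal 0.308 0.943 0.130
outer loop
vertex 0.884 3.901 -2.675
vertex 0.672 4.096 -3.587
vertex 0.011 4.218 -2.906
endloop
endfacet
facet normal 0.428 0.090 0.899
outer loop
vertex 0.833 2.953 -2.556
vertex 0.884 3.901 -2.675
vertex 0.111 3.511 -2.268
endloop
endfacet
facet normal 0.207 -0.908 0.364
outer loop
vertex 0.589 2.562 -3.394
vertex 0.833 2.953 -2.556
vertex -0.072 2.684 -2.713
endloop
endfacet
facet normal -0.049 -0.673 -0.738
outer loop
vertex 0.489 3.269 -4.032
vertex 0.589 2.562 -3.394
vertex -0.284 2.879 -3.625
endloop
endfacet
facet normal 0.013 0.472 -0.882
outer loop
vertex 0.672 4.096 -3.587
vertex 0.489 3.269 -4.032
vertex -0.233 3.827 -3.744
endloop
endfacet
facet normal -0.007 0.139 -0.990
outer loop
vertex -0.18 -1.18 -3.573
vertex -0.968 -0.77 -3.51
vertex -0.215 -0.299 -3.449
endloop
endfacet
facet normal 0.944 -0.009 0.331
outer loop
vertex -0.18 -1.18 -3.573
vertex -0.215 -0.299 -3.449
vertex -0.952 -1.07 -1.37
endloop
endfacet
facet normal -0.007 0.139 -0.990
outer loop
vertex -0.215 -0.299 -3.449
vertex -0.968 -0.77 -3.51
vertex -1.002 0.111 -3.386
endloop
endfacet
facet normal 0.441 0.779 0.445
outer loop
vertex -0.215 -0.299 -3.449
vertex -1.002 0.111 -3.386
vertex -0.952 -1.07 -1.37
endloop
endfacet
facet normal -0.008 0.139 -0.990
outer loop
vertex -1.002 0.111 -3.386
vertex -0.968 -0.77 -3.51
vertex -1.755 -0.36 -3.446
endloop
endfacet
facet normal -0.500 0.742 0.447
outer loop
vertex -1.002 0.111 -3.386
vertex -1.755 -0.36 -3.446
vertex -0.952 -1.07 -1.37
endloop
endfacet
facet normal -0.008 0.139 -0.990
outer loop
vertex -1.755 -0.36 -3.446
vertex -0.968 -0.77 -3.51
vertex -1.721 -1.241 -3.57
endloop
endfacet
facet normal -0.939 -0.083 0.335
outer loop
vertex -1.755 -0.36 -3.446
vertex -1.721 -1.241 -3.57
vertex -0.952 -1.07 -1.37
endloop
endfacet
facet normal -0.007 0.138 -0.990
outer loop
vertex -1.721 -1.241 -3.57
vertex -0.968 -0.77 -3.51
vertex -0.933 -1.651 -3.633
endloop
endfacet
facet normal -0.436 -0.872 0.220
outer loop
vertex -1.721 -1.241 -3.57
vertex -0.933 -1.651 -3.633
vertex -0.952 -1.07 -1.37
endloop
endfacet
facet normal -0.007 0.138 -0.990
outer loop
vertex -0.933 -1.651 -3.633
vertex -0.968 -0.77 -3.51
vertex -0.18 -1.18 -3.573
endloop
endfacet
facet normal 0.505 -0.835 0.219
outer loop
vertex -0.933 -1.651 -3.633
vertex -0.18 -1.18 -3.573
vertex -0.952 -1.07 -1.37
endloop
endfacet

endsolid


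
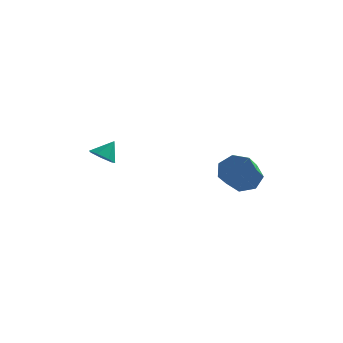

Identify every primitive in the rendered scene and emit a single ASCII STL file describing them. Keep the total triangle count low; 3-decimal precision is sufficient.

solid 
facet normal -0.018 0.847 -0.531
outer loop
vertex 4.686 3.83 -2.058
vertex 3.972 4.198 -1.447
vertex 4.975 4.274 -1.36
endloop
endfacet
facet normal 0.944 -0.160 -0.289
outer loop
vertex 4.686 3.83 -2.058
vertex 4.975 4.274 -1.36
vertex 4.723 2.153 -1.005
endloop
endfacet
facet normal 0.944 -0.160 -0.289
outer loop
vertex 4.723 2.153 -1.005
vertex 4.975 4.274 -1.36
vertex 5.012 2.598 -0.307
endloop
endfacet
facet normal 0.019 -0.847 0.532
outer loop
vertex 4.723 2.153 -1.005
vertex 5.012 2.598 -0.307
vertex 4.008 2.522 -0.393
endloop
endfacet
facet normal -0.018 0.846 -0.532
outer loop
vertex 4.975 4.274 -1.36
vertex 3.972 4.198 -1.447
vertex 4.508 4.662 -0.727
endloop
endfacet
facet normal 0.846 0.297 0.442
outer loop
vertex 4.975 4.274 -1.36
vertex 4.508 4.662 -0.727
vertex 5.012 2.598 -0.307
endloop
endfacet
facet normal 0.846 0.297 0.442
outer loop
vertex 5.012 2.598 -0.307
vertex 4.508 4.662 -0.727
vertex 4.545 2.986 0.326
endloop
endfacet
facet normal 0.018 -0.846 0.532
outer loop
vertex 5.012 2.598 -0.307
vertex 4.545 2.986 0.326
vertex 4.008 2.522 -0.393
endloop
endfacet
facet normal -0.019 0.847 -0.532
outer loop
vertex 4.508 4.662 -0.727
vertex 3.972 4.198 -1.447
vertex 3.637 4.7 -0.636
endloop
endfacet
facet normal 0.111 0.530 0.840
outer loop
vertex 4.508 4.662 -0.727
vertex 3.637 4.7 -0.636
vertex 4.545 2.986 0.326
endloop
endfacet
facet normal 0.111 0.530 0.840
outer loop
vertex 4.545 2.986 0.326
vertex 3.637 4.7 -0.636
vertex 3.674 3.024 0.417
endloop
endfacet
facet normal 0.019 -0.846 0.532
outer loop
vertex 4.545 2.986 0.326
vertex 3.674 3.024 0.417
vertex 4.008 2.522 -0.393
endloop
endfacet
facet normal -0.019 0.847 -0.532
outer loop
vertex 3.637 4.7 -0.636
vertex 3.972 4.198 -1.447
vertex 3.018 4.36 -1.155
endloop
endfacet
facet normal -0.708 0.365 0.605
outer loop
vertex 3.637 4.7 -0.636
vertex 3.018 4.36 -1.155
vertex 3.674 3.024 0.417
endloop
endfacet
facet normal -0.708 0.365 0.605
outer loop
vertex 3.674 3.024 0.417
vertex 3.018 4.36 -1.155
vertex 3.055 2.684 -0.102
endloop
endfacet
facet normal 0.019 -0.846 0.532
outer loop
vertex 3.674 3.024 0.417
vertex 3.055 2.684 -0.102
vertex 4.008 2.522 -0.393
endloop
endfacet
facet normal -0.019 0.847 -0.532
outer loop
vertex 3.018 4.36 -1.155
vertex 3.972 4.198 -1.447
vertex 3.117 3.898 -1.894
endloop
endfacet
facet normal -0.993 -0.076 -0.086
outer loop
vertex 3.018 4.36 -1.155
vertex 3.117 3.898 -1.894
vertex 3.055 2.684 -0.102
endloop
endfacet
facet normal -0.993 -0.076 -0.086
outer loop
vertex 3.055 2.684 -0.102
vertex 3.117 3.898 -1.894
vertex 3.154 2.222 -0.841
endloop
endfacet
facet normal 0.018 -0.847 0.532
outer loop
vertex 3.055 2.684 -0.102
vertex 3.154 2.222 -0.841
vertex 4.008 2.522 -0.393
endloop
endfacet
facet normal -0.019 0.846 -0.532
outer loop
vertex 3.117 3.898 -1.894
vertex 3.972 4.198 -1.447
vertex 3.859 3.662 -2.295
endloop
endfacet
facet normal -0.531 -0.459 -0.712
outer loop
vertex 3.117 3.898 -1.894
vertex 3.859 3.662 -2.295
vertex 3.154 2.222 -0.841
endloop
endfacet
facet normal -0.531 -0.459 -0.712
outer loop
vertex 3.154 2.222 -0.841
vertex 3.859 3.662 -2.295
vertex 3.896 1.986 -1.242
endloop
endfacet
facet normal 0.018 -0.847 0.532
outer loop
vertex 3.154 2.222 -0.841
vertex 3.896 1.986 -1.242
vertex 4.008 2.522 -0.393
endloop
endfacet
facet normal -0.019 0.846 -0.532
outer loop
vertex 3.859 3.662 -2.295
vertex 3.972 4.198 -1.447
vertex 4.686 3.83 -2.058
endloop
endfacet
facet normal 0.331 -0.497 -0.802
outer loop
vertex 3.859 3.662 -2.295
vertex 4.686 3.83 -2.058
vertex 3.896 1.986 -1.242
endloop
endfacet
facet normal 0.330 -0.497 -0.803
outer loop
vertex 3.896 1.986 -1.242
vertex 4.686 3.83 -2.058
vertex 4.723 2.153 -1.005
endloop
endfacet
facet normal 0.018 -0.847 0.532
outer loop
vertex 3.896 1.986 -1.242
vertex 4.723 2.153 -1.005
vertex 4.008 2.522 -0.393
endloop
endfacet
facet normal -0.378 -0.508 -0.774
outer loop
vertex -2.376 2.126 -0.392
vertex -2.709 1.622 0.102
vertex -3.002 2.283 -0.189
endloop
endfacet
facet normal 0.213 0.972 -0.095
outer loop
vertex -2.376 2.126 -0.392
vertex -3.002 2.283 -0.189
vertex -2.251 2.238 1.038
endloop
endfacet
facet normal -0.378 -0.508 -0.774
outer loop
vertex -3.002 2.283 -0.189
vertex -2.709 1.622 0.102
vertex -3.408 1.943 0.233
endloop
endfacet
facet normal -0.420 0.860 0.289
outer loop
vertex -3.002 2.283 -0.189
vertex -3.408 1.943 0.233
vertex -2.251 2.238 1.038
endloop
endfacet
facet normal -0.378 -0.508 -0.774
outer loop
vertex -3.408 1.943 0.233
vertex -2.709 1.622 0.102
vertex -3.287 1.361 0.556
endloop
endfacet
facet normal -0.595 0.292 0.749
outer loop
vertex -3.408 1.943 0.233
vertex -3.287 1.361 0.556
vertex -2.251 2.238 1.038
endloop
endfacet
facet normal -0.377 -0.510 -0.773
outer loop
vertex -3.287 1.361 0.556
vertex -2.709 1.622 0.102
vertex -2.73 0.976 0.538
endloop
endfacet
facet normal -0.179 -0.303 0.936
outer loop
vertex -3.287 1.361 0.556
vertex -2.73 0.976 0.538
vertex -2.251 2.238 1.038
endloop
endfacet
facet normal -0.378 -0.510 -0.773
outer loop
vertex -2.73 0.976 0.538
vertex -2.709 1.622 0.102
vertex -2.158 1.077 0.192
endloop
endfacet
facet normal 0.515 -0.478 0.712
outer loop
vertex -2.73 0.976 0.538
vertex -2.158 1.077 0.192
vertex -2.251 2.238 1.038
endloop
endfacet
facet normal -0.377 -0.509 -0.774
outer loop
vertex -2.158 1.077 0.192
vertex -2.709 1.622 0.102
vertex -2.0 1.589 -0.222
endloop
endfacet
facet normal 0.965 -0.100 0.244
outer loop
vertex -2.158 1.077 0.192
vertex -2.0 1.589 -0.222
vertex -2.251 2.238 1.038
endloop
endfacet
facet normal -0.377 -0.509 -0.774
outer loop
vertex -2.0 1.589 -0.222
vertex -2.709 1.622 0.102
vertex -2.376 2.126 -0.392
endloop
endfacet
facet normal 0.830 0.545 -0.115
outer loop
vertex -2.0 1.589 -0.222
vertex -2.376 2.126 -0.392
vertex -2.251 2.238 1.038
endloop
endfacet

endsolid


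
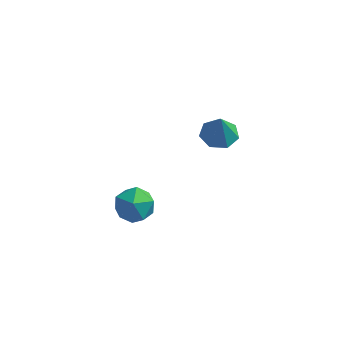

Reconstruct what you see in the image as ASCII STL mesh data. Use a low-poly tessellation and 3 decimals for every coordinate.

solid 
facet normal -0.970 0.229 0.082
outer loop
vertex -2.555 1.696 -1.374
vertex -2.5 1.616 -0.496
vertex -2.348 2.397 -0.879
endloop
endfacet
facet normal -0.679 0.546 -0.490
outer loop
vertex -2.555 1.696 -1.374
vertex -2.348 2.397 -0.879
vertex -1.92 2.25 -1.637
endloop
endfacet
facet normal -0.410 0.037 -0.911
outer loop
vertex -2.555 1.696 -1.374
vertex -1.92 2.25 -1.637
vertex -1.808 1.378 -1.723
endloop
endfacet
facet normal -0.534 -0.594 -0.601
outer loop
vertex -2.555 1.696 -1.374
vertex -1.808 1.378 -1.723
vertex -2.167 0.987 -1.018
endloop
endfacet
facet normal -0.880 -0.475 0.012
outer loop
vertex -2.555 1.696 -1.374
vertex -2.167 0.987 -1.018
vertex -2.5 1.616 -0.496
endloop
endfacet
facet normal -0.139 0.954 -0.264
outer loop
vertex -1.92 2.25 -1.637
vertex -2.348 2.397 -0.879
vertex -1.473 2.513 -0.922
endloop
endfacet
facet normal -0.609 0.442 0.658
outer loop
vertex -2.348 2.397 -0.879
vertex -2.5 1.616 -0.496
vertex -1.832 2.122 -0.217
endloop
endfacet
facet normal -0.463 -0.698 0.546
outer loop
vertex -2.5 1.616 -0.496
vertex -2.167 0.987 -1.018
vertex -1.72 1.25 -0.303
endloop
endfacet
facet normal 0.096 -0.890 -0.445
outer loop
vertex -2.167 0.987 -1.018
vertex -1.808 1.378 -1.723
vertex -1.292 1.103 -1.061
endloop
endfacet
facet normal 0.296 0.131 -0.946
outer loop
vertex -1.808 1.378 -1.723
vertex -1.92 2.25 -1.637
vertex -1.14 1.884 -1.444
endloop
endfacet
facet normal 0.534 0.594 0.601
outer loop
vertex -1.085 1.804 -0.566
vertex -1.473 2.513 -0.922
vertex -1.832 2.122 -0.217
endloop
endfacet
facet normal 0.410 -0.037 0.911
outer loop
vertex -1.085 1.804 -0.566
vertex -1.832 2.122 -0.217
vertex -1.72 1.25 -0.303
endloop
endfacet
facet normal 0.679 -0.546 0.490
outer loop
vertex -1.085 1.804 -0.566
vertex -1.72 1.25 -0.303
vertex -1.292 1.103 -1.061
endloop
endfacet
facet normal 0.970 -0.229 -0.082
outer loop
vertex -1.085 1.804 -0.566
vertex -1.292 1.103 -1.061
vertex -1.14 1.884 -1.444
endloop
endfacet
facet normal 0.880 0.475 -0.012
outer loop
vertex -1.085 1.804 -0.566
vertex -1.14 1.884 -1.444
vertex -1.473 2.513 -0.922
endloop
endfacet
facet normal -0.096 0.890 0.445
outer loop
vertex -1.832 2.122 -0.217
vertex -1.473 2.513 -0.922
vertex -2.348 2.397 -0.879
endloop
endfacet
facet normal -0.296 -0.131 0.946
outer loop
vertex -1.72 1.25 -0.303
vertex -1.832 2.122 -0.217
vertex -2.5 1.616 -0.496
endloop
endfacet
facet normal 0.139 -0.954 0.264
outer loop
vertex -1.292 1.103 -1.061
vertex -1.72 1.25 -0.303
vertex -2.167 0.987 -1.018
endloop
endfacet
facet normal 0.609 -0.442 -0.658
outer loop
vertex -1.14 1.884 -1.444
vertex -1.292 1.103 -1.061
vertex -1.808 1.378 -1.723
endloop
endfacet
facet normal 0.463 0.698 -0.546
outer loop
vertex -1.473 2.513 -0.922
vertex -1.14 1.884 -1.444
vertex -1.92 2.25 -1.637
endloop
endfacet
facet normal -0.087 0.193 -0.977
outer loop
vertex 1.545 2.277 3.077
vertex 1.098 2.847 3.229
vertex 1.835 2.844 3.163
endloop
endfacet
facet normal 0.820 -0.469 0.329
outer loop
vertex 1.545 2.277 3.077
vertex 1.835 2.844 3.163
vertex 1.202 2.613 4.411
endloop
endfacet
facet normal -0.087 0.193 -0.977
outer loop
vertex 1.835 2.844 3.163
vertex 1.098 2.847 3.229
vertex 1.569 3.413 3.299
endloop
endfacet
facet normal 0.835 0.277 0.475
outer loop
vertex 1.835 2.844 3.163
vertex 1.569 3.413 3.299
vertex 1.202 2.613 4.411
endloop
endfacet
facet normal -0.087 0.193 -0.977
outer loop
vertex 1.569 3.413 3.299
vertex 1.098 2.847 3.229
vertex 0.949 3.555 3.382
endloop
endfacet
facet normal 0.253 0.744 0.619
outer loop
vertex 1.569 3.413 3.299
vertex 0.949 3.555 3.382
vertex 1.202 2.613 4.411
endloop
endfacet
facet normal -0.087 0.193 -0.977
outer loop
vertex 0.949 3.555 3.382
vertex 1.098 2.847 3.229
vertex 0.44 3.164 3.35
endloop
endfacet
facet normal -0.487 0.581 0.652
outer loop
vertex 0.949 3.555 3.382
vertex 0.44 3.164 3.35
vertex 1.202 2.613 4.411
endloop
endfacet
facet normal -0.087 0.193 -0.977
outer loop
vertex 0.44 3.164 3.35
vertex 1.098 2.847 3.229
vertex 0.427 2.534 3.227
endloop
endfacet
facet normal -0.831 -0.090 0.550
outer loop
vertex 0.44 3.164 3.35
vertex 0.427 2.534 3.227
vertex 1.202 2.613 4.411
endloop
endfacet
facet normal -0.087 0.193 -0.977
outer loop
vertex 0.427 2.534 3.227
vertex 1.098 2.847 3.229
vertex 0.918 2.139 3.105
endloop
endfacet
facet normal -0.517 -0.763 0.389
outer loop
vertex 0.427 2.534 3.227
vertex 0.918 2.139 3.105
vertex 1.202 2.613 4.411
endloop
endfacet
facet normal -0.086 0.193 -0.977
outer loop
vertex 0.918 2.139 3.105
vertex 1.098 2.847 3.229
vertex 1.545 2.277 3.077
endloop
endfacet
facet normal 0.218 -0.932 0.291
outer loop
vertex 0.918 2.139 3.105
vertex 1.545 2.277 3.077
vertex 1.202 2.613 4.411
endloop
endfacet

endsolid


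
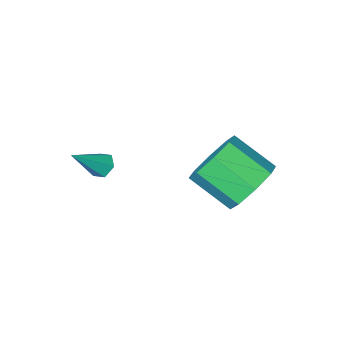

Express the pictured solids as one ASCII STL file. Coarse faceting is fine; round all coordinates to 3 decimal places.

solid 
facet normal -0.729 -0.021 -0.684
outer loop
vertex 0.831 0.261 -4.116
vertex 0.482 0.254 -3.744
vertex 0.645 0.699 -3.931
endloop
endfacet
facet normal 0.756 0.500 -0.422
outer loop
vertex 0.831 0.261 -4.116
vertex 0.645 0.699 -3.931
vertex 1.618 0.286 -2.676
endloop
endfacet
facet normal -0.729 -0.021 -0.684
outer loop
vertex 0.645 0.699 -3.931
vertex 0.482 0.254 -3.744
vertex 0.296 0.691 -3.559
endloop
endfacet
facet normal 0.174 0.968 0.184
outer loop
vertex 0.645 0.699 -3.931
vertex 0.296 0.691 -3.559
vertex 1.618 0.286 -2.676
endloop
endfacet
facet normal -0.729 -0.021 -0.684
outer loop
vertex 0.296 0.691 -3.559
vertex 0.482 0.254 -3.744
vertex 0.133 0.246 -3.372
endloop
endfacet
facet normal -0.384 0.474 0.792
outer loop
vertex 0.296 0.691 -3.559
vertex 0.133 0.246 -3.372
vertex 1.618 0.286 -2.676
endloop
endfacet
facet normal -0.729 -0.020 -0.684
outer loop
vertex 0.133 0.246 -3.372
vertex 0.482 0.254 -3.744
vertex 0.318 -0.192 -3.556
endloop
endfacet
facet normal -0.360 -0.486 0.796
outer loop
vertex 0.133 0.246 -3.372
vertex 0.318 -0.192 -3.556
vertex 1.618 0.286 -2.676
endloop
endfacet
facet normal -0.729 -0.020 -0.684
outer loop
vertex 0.318 -0.192 -3.556
vertex 0.482 0.254 -3.744
vertex 0.667 -0.184 -3.928
endloop
endfacet
facet normal 0.224 -0.956 0.189
outer loop
vertex 0.318 -0.192 -3.556
vertex 0.667 -0.184 -3.928
vertex 1.618 0.286 -2.676
endloop
endfacet
facet normal -0.729 -0.020 -0.684
outer loop
vertex 0.667 -0.184 -3.928
vertex 0.482 0.254 -3.744
vertex 0.831 0.261 -4.116
endloop
endfacet
facet normal 0.780 -0.464 -0.418
outer loop
vertex 0.667 -0.184 -3.928
vertex 0.831 0.261 -4.116
vertex 1.618 0.286 -2.676
endloop
endfacet
facet normal -0.428 0.729 -0.535
outer loop
vertex -2.423 3.685 -4.289
vertex -2.774 4.147 -3.378
vertex -1.882 4.229 -3.981
endloop
endfacet
facet normal 0.624 -0.191 -0.758
outer loop
vertex -2.423 3.685 -4.289
vertex -1.882 4.229 -3.981
vertex -1.674 2.411 -3.352
endloop
endfacet
facet normal 0.624 -0.191 -0.758
outer loop
vertex -1.674 2.411 -3.352
vertex -1.882 4.229 -3.981
vertex -1.133 2.955 -3.044
endloop
endfacet
facet normal 0.428 -0.728 0.535
outer loop
vertex -1.674 2.411 -3.352
vertex -1.133 2.955 -3.044
vertex -2.026 2.873 -2.442
endloop
endfacet
facet normal -0.428 0.728 -0.535
outer loop
vertex -1.882 4.229 -3.981
vertex -2.774 4.147 -3.378
vertex -1.864 4.725 -3.32
endloop
endfacet
facet normal 0.904 0.331 -0.273
outer loop
vertex -1.882 4.229 -3.981
vertex -1.864 4.725 -3.32
vertex -1.133 2.955 -3.044
endloop
endfacet
facet normal 0.904 0.331 -0.273
outer loop
vertex -1.133 2.955 -3.044
vertex -1.864 4.725 -3.32
vertex -1.115 3.451 -2.383
endloop
endfacet
facet normal 0.428 -0.729 0.535
outer loop
vertex -1.133 2.955 -3.044
vertex -1.115 3.451 -2.383
vertex -2.026 2.873 -2.442
endloop
endfacet
facet normal -0.428 0.728 -0.535
outer loop
vertex -1.864 4.725 -3.32
vertex -2.774 4.147 -3.378
vertex -2.379 4.883 -2.693
endloop
endfacet
facet normal 0.655 0.658 0.372
outer loop
vertex -1.864 4.725 -3.32
vertex -2.379 4.883 -2.693
vertex -1.115 3.451 -2.383
endloop
endfacet
facet normal 0.654 0.658 0.374
outer loop
vertex -1.115 3.451 -2.383
vertex -2.379 4.883 -2.693
vertex -1.631 3.608 -1.757
endloop
endfacet
facet normal 0.428 -0.729 0.535
outer loop
vertex -1.115 3.451 -2.383
vertex -1.631 3.608 -1.757
vertex -2.026 2.873 -2.442
endloop
endfacet
facet normal -0.428 0.728 -0.535
outer loop
vertex -2.379 4.883 -2.693
vertex -2.774 4.147 -3.378
vertex -3.126 4.609 -2.468
endloop
endfacet
facet normal 0.021 0.600 0.800
outer loop
vertex -2.379 4.883 -2.693
vertex -3.126 4.609 -2.468
vertex -1.631 3.608 -1.757
endloop
endfacet
facet normal 0.022 0.601 0.799
outer loop
vertex -1.631 3.608 -1.757
vertex -3.126 4.609 -2.468
vertex -2.377 3.335 -1.531
endloop
endfacet
facet normal 0.429 -0.728 0.535
outer loop
vertex -1.631 3.608 -1.757
vertex -2.377 3.335 -1.531
vertex -2.026 2.873 -2.442
endloop
endfacet
facet normal -0.428 0.728 -0.535
outer loop
vertex -3.126 4.609 -2.468
vertex -2.774 4.147 -3.378
vertex -3.667 4.065 -2.776
endloop
endfacet
facet normal -0.624 0.191 0.758
outer loop
vertex -3.126 4.609 -2.468
vertex -3.667 4.065 -2.776
vertex -2.377 3.335 -1.531
endloop
endfacet
facet normal -0.624 0.191 0.758
outer loop
vertex -2.377 3.335 -1.531
vertex -3.667 4.065 -2.776
vertex -2.918 2.791 -1.839
endloop
endfacet
facet normal 0.428 -0.729 0.535
outer loop
vertex -2.377 3.335 -1.531
vertex -2.918 2.791 -1.839
vertex -2.026 2.873 -2.442
endloop
endfacet
facet normal -0.428 0.729 -0.535
outer loop
vertex -3.667 4.065 -2.776
vertex -2.774 4.147 -3.378
vertex -3.685 3.569 -3.437
endloop
endfacet
facet normal -0.904 -0.331 0.273
outer loop
vertex -3.667 4.065 -2.776
vertex -3.685 3.569 -3.437
vertex -2.918 2.791 -1.839
endloop
endfacet
facet normal -0.904 -0.331 0.273
outer loop
vertex -2.918 2.791 -1.839
vertex -3.685 3.569 -3.437
vertex -2.936 2.295 -2.5
endloop
endfacet
facet normal 0.428 -0.728 0.535
outer loop
vertex -2.918 2.791 -1.839
vertex -2.936 2.295 -2.5
vertex -2.026 2.873 -2.442
endloop
endfacet
facet normal -0.428 0.729 -0.535
outer loop
vertex -3.685 3.569 -3.437
vertex -2.774 4.147 -3.378
vertex -3.169 3.412 -4.063
endloop
endfacet
facet normal -0.653 -0.659 -0.373
outer loop
vertex -3.685 3.569 -3.437
vertex -3.169 3.412 -4.063
vertex -2.936 2.295 -2.5
endloop
endfacet
facet normal -0.655 -0.658 -0.372
outer loop
vertex -2.936 2.295 -2.5
vertex -3.169 3.412 -4.063
vertex -2.421 2.137 -3.127
endloop
endfacet
facet normal 0.428 -0.728 0.535
outer loop
vertex -2.936 2.295 -2.5
vertex -2.421 2.137 -3.127
vertex -2.026 2.873 -2.442
endloop
endfacet
facet normal -0.429 0.728 -0.535
outer loop
vertex -3.169 3.412 -4.063
vertex -2.774 4.147 -3.378
vertex -2.423 3.685 -4.289
endloop
endfacet
facet normal -0.023 -0.600 -0.800
outer loop
vertex -3.169 3.412 -4.063
vertex -2.423 3.685 -4.289
vertex -2.421 2.137 -3.127
endloop
endfacet
facet normal -0.021 -0.600 -0.800
outer loop
vertex -2.421 2.137 -3.127
vertex -2.423 3.685 -4.289
vertex -1.674 2.411 -3.352
endloop
endfacet
facet normal 0.428 -0.728 0.535
outer loop
vertex -2.421 2.137 -3.127
vertex -1.674 2.411 -3.352
vertex -2.026 2.873 -2.442
endloop
endfacet

endsolid


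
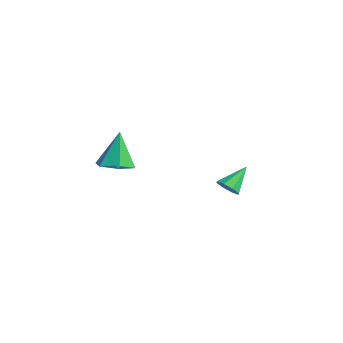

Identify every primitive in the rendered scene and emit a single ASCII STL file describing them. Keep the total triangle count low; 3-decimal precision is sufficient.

solid 
facet normal 0.237 -0.212 -0.948
outer loop
vertex 4.881 -1.966 3.19
vertex 4.141 -1.84 2.977
vertex 4.654 -1.252 2.974
endloop
endfacet
facet normal 0.763 0.397 0.511
outer loop
vertex 4.881 -1.966 3.19
vertex 4.654 -1.252 2.974
vertex 3.759 -1.5 4.503
endloop
endfacet
facet normal 0.237 -0.212 -0.948
outer loop
vertex 4.654 -1.252 2.974
vertex 4.141 -1.84 2.977
vertex 3.914 -1.126 2.761
endloop
endfacet
facet normal 0.103 0.971 0.218
outer loop
vertex 4.654 -1.252 2.974
vertex 3.914 -1.126 2.761
vertex 3.759 -1.5 4.503
endloop
endfacet
facet normal 0.239 -0.211 -0.948
outer loop
vertex 3.914 -1.126 2.761
vertex 4.141 -1.84 2.977
vertex 3.402 -1.714 2.763
endloop
endfacet
facet normal -0.752 0.655 0.074
outer loop
vertex 3.914 -1.126 2.761
vertex 3.402 -1.714 2.763
vertex 3.759 -1.5 4.503
endloop
endfacet
facet normal 0.239 -0.211 -0.948
outer loop
vertex 3.402 -1.714 2.763
vertex 4.141 -1.84 2.977
vertex 3.629 -2.428 2.979
endloop
endfacet
facet normal -0.946 -0.233 0.223
outer loop
vertex 3.402 -1.714 2.763
vertex 3.629 -2.428 2.979
vertex 3.759 -1.5 4.503
endloop
endfacet
facet normal 0.239 -0.211 -0.948
outer loop
vertex 3.629 -2.428 2.979
vertex 4.141 -1.84 2.977
vertex 4.368 -2.554 3.193
endloop
endfacet
facet normal -0.287 -0.807 0.516
outer loop
vertex 3.629 -2.428 2.979
vertex 4.368 -2.554 3.193
vertex 3.759 -1.5 4.503
endloop
endfacet
facet normal 0.237 -0.212 -0.948
outer loop
vertex 4.368 -2.554 3.193
vertex 4.141 -1.84 2.977
vertex 4.881 -1.966 3.19
endloop
endfacet
facet normal 0.568 -0.492 0.660
outer loop
vertex 4.368 -2.554 3.193
vertex 4.881 -1.966 3.19
vertex 3.759 -1.5 4.503
endloop
endfacet
facet normal 0.245 -0.730 -0.638
outer loop
vertex 4.236 2.53 1.1
vertex 3.998 2.809 0.689
vertex 4.504 2.79 0.905
endloop
endfacet
facet normal 0.591 -0.004 0.807
outer loop
vertex 4.236 2.53 1.1
vertex 4.504 2.79 0.905
vertex 3.682 3.751 1.511
endloop
endfacet
facet normal 0.245 -0.730 -0.638
outer loop
vertex 4.504 2.79 0.905
vertex 3.998 2.809 0.689
vertex 4.476 3.061 0.584
endloop
endfacet
facet normal 0.810 0.481 0.336
outer loop
vertex 4.504 2.79 0.905
vertex 4.476 3.061 0.584
vertex 3.682 3.751 1.511
endloop
endfacet
facet normal 0.246 -0.731 -0.637
outer loop
vertex 4.476 3.061 0.584
vertex 3.998 2.809 0.689
vertex 4.168 3.184 0.324
endloop
endfacet
facet normal 0.502 0.842 -0.197
outer loop
vertex 4.476 3.061 0.584
vertex 4.168 3.184 0.324
vertex 3.682 3.751 1.511
endloop
endfacet
facet normal 0.246 -0.731 -0.636
outer loop
vertex 4.168 3.184 0.324
vertex 3.998 2.809 0.689
vertex 3.761 3.087 0.278
endloop
endfacet
facet normal -0.153 0.866 -0.476
outer loop
vertex 4.168 3.184 0.324
vertex 3.761 3.087 0.278
vertex 3.682 3.751 1.511
endloop
endfacet
facet normal 0.246 -0.731 -0.636
outer loop
vertex 3.761 3.087 0.278
vertex 3.998 2.809 0.689
vertex 3.493 2.827 0.473
endloop
endfacet
facet normal -0.770 0.539 -0.340
outer loop
vertex 3.761 3.087 0.278
vertex 3.493 2.827 0.473
vertex 3.682 3.751 1.511
endloop
endfacet
facet normal 0.246 -0.731 -0.636
outer loop
vertex 3.493 2.827 0.473
vertex 3.998 2.809 0.689
vertex 3.521 2.557 0.794
endloop
endfacet
facet normal -0.990 0.054 0.132
outer loop
vertex 3.493 2.827 0.473
vertex 3.521 2.557 0.794
vertex 3.682 3.751 1.511
endloop
endfacet
facet normal 0.246 -0.731 -0.637
outer loop
vertex 3.521 2.557 0.794
vertex 3.998 2.809 0.689
vertex 3.829 2.434 1.054
endloop
endfacet
facet normal -0.683 -0.306 0.664
outer loop
vertex 3.521 2.557 0.794
vertex 3.829 2.434 1.054
vertex 3.682 3.751 1.511
endloop
endfacet
facet normal 0.244 -0.731 -0.638
outer loop
vertex 3.829 2.434 1.054
vertex 3.998 2.809 0.689
vertex 4.236 2.53 1.1
endloop
endfacet
facet normal -0.029 -0.331 0.943
outer loop
vertex 3.829 2.434 1.054
vertex 4.236 2.53 1.1
vertex 3.682 3.751 1.511
endloop
endfacet

endsolid


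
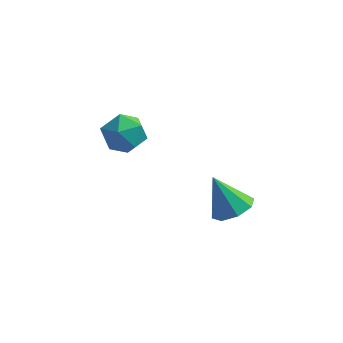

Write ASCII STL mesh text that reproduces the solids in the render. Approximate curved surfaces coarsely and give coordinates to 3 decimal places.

solid 
facet normal -0.758 0.332 0.562
outer loop
vertex -1.382 0.473 3.125
vertex -1.618 -0.507 3.385
vertex -0.949 0.038 3.966
endloop
endfacet
facet normal -0.229 0.811 0.538
outer loop
vertex -1.382 0.473 3.125
vertex -0.949 0.038 3.966
vertex -0.372 0.624 3.328
endloop
endfacet
facet normal -0.117 0.982 -0.147
outer loop
vertex -1.382 0.473 3.125
vertex -0.372 0.624 3.328
vertex -0.685 0.441 2.352
endloop
endfacet
facet normal -0.577 0.608 -0.545
outer loop
vertex -1.382 0.473 3.125
vertex -0.685 0.441 2.352
vertex -1.455 -0.258 2.387
endloop
endfacet
facet normal -0.973 0.206 -0.108
outer loop
vertex -1.382 0.473 3.125
vertex -1.455 -0.258 2.387
vertex -1.618 -0.507 3.385
endloop
endfacet
facet normal 0.362 0.500 0.787
outer loop
vertex -0.372 0.624 3.328
vertex -0.949 0.038 3.966
vertex 0.015 -0.262 3.713
endloop
endfacet
facet normal -0.492 -0.276 0.826
outer loop
vertex -0.949 0.038 3.966
vertex -1.618 -0.507 3.385
vertex -0.755 -0.961 3.748
endloop
endfacet
facet normal -0.840 -0.478 -0.257
outer loop
vertex -1.618 -0.507 3.385
vertex -1.455 -0.258 2.387
vertex -1.068 -1.144 2.772
endloop
endfacet
facet normal -0.200 0.172 -0.965
outer loop
vertex -1.455 -0.258 2.387
vertex -0.685 0.441 2.352
vertex -0.491 -0.558 2.134
endloop
endfacet
facet normal 0.543 0.776 -0.320
outer loop
vertex -0.685 0.441 2.352
vertex -0.372 0.624 3.328
vertex 0.178 -0.013 2.715
endloop
endfacet
facet normal 0.577 -0.608 0.545
outer loop
vertex -0.058 -0.993 2.975
vertex 0.015 -0.262 3.713
vertex -0.755 -0.961 3.748
endloop
endfacet
facet normal 0.117 -0.982 0.147
outer loop
vertex -0.058 -0.993 2.975
vertex -0.755 -0.961 3.748
vertex -1.068 -1.144 2.772
endloop
endfacet
facet normal 0.229 -0.811 -0.538
outer loop
vertex -0.058 -0.993 2.975
vertex -1.068 -1.144 2.772
vertex -0.491 -0.558 2.134
endloop
endfacet
facet normal 0.758 -0.332 -0.562
outer loop
vertex -0.058 -0.993 2.975
vertex -0.491 -0.558 2.134
vertex 0.178 -0.013 2.715
endloop
endfacet
facet normal 0.973 -0.206 0.108
outer loop
vertex -0.058 -0.993 2.975
vertex 0.178 -0.013 2.715
vertex 0.015 -0.262 3.713
endloop
endfacet
facet normal 0.200 -0.172 0.965
outer loop
vertex -0.755 -0.961 3.748
vertex 0.015 -0.262 3.713
vertex -0.949 0.038 3.966
endloop
endfacet
facet normal -0.543 -0.776 0.320
outer loop
vertex -1.068 -1.144 2.772
vertex -0.755 -0.961 3.748
vertex -1.618 -0.507 3.385
endloop
endfacet
facet normal -0.362 -0.500 -0.787
outer loop
vertex -0.491 -0.558 2.134
vertex -1.068 -1.144 2.772
vertex -1.455 -0.258 2.387
endloop
endfacet
facet normal 0.492 0.276 -0.826
outer loop
vertex 0.178 -0.013 2.715
vertex -0.491 -0.558 2.134
vertex -0.685 0.441 2.352
endloop
endfacet
facet normal 0.840 0.478 0.257
outer loop
vertex 0.015 -0.262 3.713
vertex 0.178 -0.013 2.715
vertex -0.372 0.624 3.328
endloop
endfacet
facet normal 0.497 -0.156 -0.854
outer loop
vertex 4.894 -1.757 1.562
vertex 4.172 -2.239 1.23
vertex 4.428 -1.345 1.216
endloop
endfacet
facet normal 0.298 0.789 0.538
outer loop
vertex 4.894 -1.757 1.562
vertex 4.428 -1.345 1.216
vertex 3.288 -1.961 2.75
endloop
endfacet
facet normal 0.497 -0.156 -0.854
outer loop
vertex 4.428 -1.345 1.216
vertex 4.172 -2.239 1.23
vertex 3.812 -1.458 0.878
endloop
endfacet
facet normal -0.271 0.946 0.178
outer loop
vertex 4.428 -1.345 1.216
vertex 3.812 -1.458 0.878
vertex 3.288 -1.961 2.75
endloop
endfacet
facet normal 0.497 -0.156 -0.854
outer loop
vertex 3.812 -1.458 0.878
vertex 4.172 -2.239 1.23
vertex 3.407 -2.028 0.746
endloop
endfacet
facet normal -0.806 0.588 -0.068
outer loop
vertex 3.812 -1.458 0.878
vertex 3.407 -2.028 0.746
vertex 3.288 -1.961 2.75
endloop
endfacet
facet normal 0.497 -0.156 -0.854
outer loop
vertex 3.407 -2.028 0.746
vertex 4.172 -2.239 1.23
vertex 3.45 -2.722 0.898
endloop
endfacet
facet normal -0.996 -0.074 -0.057
outer loop
vertex 3.407 -2.028 0.746
vertex 3.45 -2.722 0.898
vertex 3.288 -1.961 2.75
endloop
endfacet
facet normal 0.497 -0.157 -0.853
outer loop
vertex 3.45 -2.722 0.898
vertex 4.172 -2.239 1.23
vertex 3.916 -3.133 1.245
endloop
endfacet
facet normal -0.729 -0.653 0.205
outer loop
vertex 3.45 -2.722 0.898
vertex 3.916 -3.133 1.245
vertex 3.288 -1.961 2.75
endloop
endfacet
facet normal 0.497 -0.157 -0.854
outer loop
vertex 3.916 -3.133 1.245
vertex 4.172 -2.239 1.23
vertex 4.532 -3.021 1.583
endloop
endfacet
facet normal -0.162 -0.810 0.563
outer loop
vertex 3.916 -3.133 1.245
vertex 4.532 -3.021 1.583
vertex 3.288 -1.961 2.75
endloop
endfacet
facet normal 0.496 -0.157 -0.854
outer loop
vertex 4.532 -3.021 1.583
vertex 4.172 -2.239 1.23
vertex 4.938 -2.451 1.714
endloop
endfacet
facet normal 0.374 -0.452 0.810
outer loop
vertex 4.532 -3.021 1.583
vertex 4.938 -2.451 1.714
vertex 3.288 -1.961 2.75
endloop
endfacet
facet normal 0.497 -0.156 -0.854
outer loop
vertex 4.938 -2.451 1.714
vertex 4.172 -2.239 1.23
vertex 4.894 -1.757 1.562
endloop
endfacet
facet normal 0.564 0.211 0.799
outer loop
vertex 4.938 -2.451 1.714
vertex 4.894 -1.757 1.562
vertex 3.288 -1.961 2.75
endloop
endfacet

endsolid


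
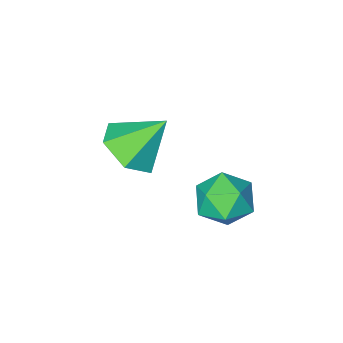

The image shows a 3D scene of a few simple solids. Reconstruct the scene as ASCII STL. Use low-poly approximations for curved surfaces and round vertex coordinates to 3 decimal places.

solid 
facet normal 0.177 0.096 0.979
outer loop
vertex -1.541 -0.421 3.265
vertex -1.544 -1.3 3.352
vertex -0.79 -0.877 3.174
endloop
endfacet
facet normal 0.463 0.639 0.614
outer loop
vertex -1.541 -0.421 3.265
vertex -0.79 -0.877 3.174
vertex -0.973 -0.213 2.621
endloop
endfacet
facet normal -0.062 0.964 0.257
outer loop
vertex -1.541 -0.421 3.265
vertex -0.973 -0.213 2.621
vertex -1.841 -0.225 2.458
endloop
endfacet
facet normal -0.672 0.623 0.401
outer loop
vertex -1.541 -0.421 3.265
vertex -1.841 -0.225 2.458
vertex -2.194 -0.897 2.91
endloop
endfacet
facet normal -0.523 0.086 0.848
outer loop
vertex -1.541 -0.421 3.265
vertex -2.194 -0.897 2.91
vertex -1.544 -1.3 3.352
endloop
endfacet
facet normal 0.919 0.368 0.138
outer loop
vertex -0.973 -0.213 2.621
vertex -0.79 -0.877 3.174
vertex -0.626 -0.963 2.31
endloop
endfacet
facet normal 0.458 -0.510 0.728
outer loop
vertex -0.79 -0.877 3.174
vertex -1.544 -1.3 3.352
vertex -0.979 -1.635 2.762
endloop
endfacet
facet normal -0.677 -0.527 0.515
outer loop
vertex -1.544 -1.3 3.352
vertex -2.194 -0.897 2.91
vertex -1.847 -1.647 2.599
endloop
endfacet
facet normal -0.917 0.342 -0.208
outer loop
vertex -2.194 -0.897 2.91
vertex -1.841 -0.225 2.458
vertex -2.03 -0.983 2.046
endloop
endfacet
facet normal 0.070 0.895 -0.441
outer loop
vertex -1.841 -0.225 2.458
vertex -0.973 -0.213 2.621
vertex -1.276 -0.56 1.868
endloop
endfacet
facet normal 0.672 -0.623 -0.401
outer loop
vertex -1.279 -1.439 1.955
vertex -0.626 -0.963 2.31
vertex -0.979 -1.635 2.762
endloop
endfacet
facet normal 0.062 -0.964 -0.257
outer loop
vertex -1.279 -1.439 1.955
vertex -0.979 -1.635 2.762
vertex -1.847 -1.647 2.599
endloop
endfacet
facet normal -0.463 -0.639 -0.614
outer loop
vertex -1.279 -1.439 1.955
vertex -1.847 -1.647 2.599
vertex -2.03 -0.983 2.046
endloop
endfacet
facet normal -0.177 -0.096 -0.979
outer loop
vertex -1.279 -1.439 1.955
vertex -2.03 -0.983 2.046
vertex -1.276 -0.56 1.868
endloop
endfacet
facet normal 0.523 -0.086 -0.848
outer loop
vertex -1.279 -1.439 1.955
vertex -1.276 -0.56 1.868
vertex -0.626 -0.963 2.31
endloop
endfacet
facet normal 0.917 -0.342 0.208
outer loop
vertex -0.979 -1.635 2.762
vertex -0.626 -0.963 2.31
vertex -0.79 -0.877 3.174
endloop
endfacet
facet normal -0.070 -0.895 0.441
outer loop
vertex -1.847 -1.647 2.599
vertex -0.979 -1.635 2.762
vertex -1.544 -1.3 3.352
endloop
endfacet
facet normal -0.919 -0.368 -0.138
outer loop
vertex -2.03 -0.983 2.046
vertex -1.847 -1.647 2.599
vertex -2.194 -0.897 2.91
endloop
endfacet
facet normal -0.458 0.510 -0.728
outer loop
vertex -1.276 -0.56 1.868
vertex -2.03 -0.983 2.046
vertex -1.841 -0.225 2.458
endloop
endfacet
facet normal 0.677 0.527 -0.515
outer loop
vertex -0.626 -0.963 2.31
vertex -1.276 -0.56 1.868
vertex -0.973 -0.213 2.621
endloop
endfacet
facet normal 0.566 -0.307 -0.765
outer loop
vertex 0.366 -2.995 3.051
vertex -0.22 -3.744 2.918
vertex -0.388 -2.916 2.462
endloop
endfacet
facet normal -0.051 0.979 0.196
outer loop
vertex 0.366 -2.995 3.051
vertex -0.388 -2.916 2.462
vertex -1.08 -3.276 4.082
endloop
endfacet
facet normal 0.565 -0.307 -0.766
outer loop
vertex -0.388 -2.916 2.462
vertex -0.22 -3.744 2.918
vertex -0.974 -3.665 2.33
endloop
endfacet
facet normal -0.758 0.626 -0.185
outer loop
vertex -0.388 -2.916 2.462
vertex -0.974 -3.665 2.33
vertex -1.08 -3.276 4.082
endloop
endfacet
facet normal 0.565 -0.307 -0.766
outer loop
vertex -0.974 -3.665 2.33
vertex -0.22 -3.744 2.918
vertex -0.806 -4.493 2.786
endloop
endfacet
facet normal -0.978 -0.206 -0.013
outer loop
vertex -0.974 -3.665 2.33
vertex -0.806 -4.493 2.786
vertex -1.08 -3.276 4.082
endloop
endfacet
facet normal 0.566 -0.308 -0.765
outer loop
vertex -0.806 -4.493 2.786
vertex -0.22 -3.744 2.918
vertex -0.052 -4.571 3.375
endloop
endfacet
facet normal -0.492 -0.684 0.539
outer loop
vertex -0.806 -4.493 2.786
vertex -0.052 -4.571 3.375
vertex -1.08 -3.276 4.082
endloop
endfacet
facet normal 0.566 -0.308 -0.765
outer loop
vertex -0.052 -4.571 3.375
vertex -0.22 -3.744 2.918
vertex 0.534 -3.822 3.507
endloop
endfacet
facet normal 0.216 -0.331 0.919
outer loop
vertex -0.052 -4.571 3.375
vertex 0.534 -3.822 3.507
vertex -1.08 -3.276 4.082
endloop
endfacet
facet normal 0.566 -0.307 -0.765
outer loop
vertex 0.534 -3.822 3.507
vertex -0.22 -3.744 2.918
vertex 0.366 -2.995 3.051
endloop
endfacet
facet normal 0.436 0.501 0.748
outer loop
vertex 0.534 -3.822 3.507
vertex 0.366 -2.995 3.051
vertex -1.08 -3.276 4.082
endloop
endfacet

endsolid
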